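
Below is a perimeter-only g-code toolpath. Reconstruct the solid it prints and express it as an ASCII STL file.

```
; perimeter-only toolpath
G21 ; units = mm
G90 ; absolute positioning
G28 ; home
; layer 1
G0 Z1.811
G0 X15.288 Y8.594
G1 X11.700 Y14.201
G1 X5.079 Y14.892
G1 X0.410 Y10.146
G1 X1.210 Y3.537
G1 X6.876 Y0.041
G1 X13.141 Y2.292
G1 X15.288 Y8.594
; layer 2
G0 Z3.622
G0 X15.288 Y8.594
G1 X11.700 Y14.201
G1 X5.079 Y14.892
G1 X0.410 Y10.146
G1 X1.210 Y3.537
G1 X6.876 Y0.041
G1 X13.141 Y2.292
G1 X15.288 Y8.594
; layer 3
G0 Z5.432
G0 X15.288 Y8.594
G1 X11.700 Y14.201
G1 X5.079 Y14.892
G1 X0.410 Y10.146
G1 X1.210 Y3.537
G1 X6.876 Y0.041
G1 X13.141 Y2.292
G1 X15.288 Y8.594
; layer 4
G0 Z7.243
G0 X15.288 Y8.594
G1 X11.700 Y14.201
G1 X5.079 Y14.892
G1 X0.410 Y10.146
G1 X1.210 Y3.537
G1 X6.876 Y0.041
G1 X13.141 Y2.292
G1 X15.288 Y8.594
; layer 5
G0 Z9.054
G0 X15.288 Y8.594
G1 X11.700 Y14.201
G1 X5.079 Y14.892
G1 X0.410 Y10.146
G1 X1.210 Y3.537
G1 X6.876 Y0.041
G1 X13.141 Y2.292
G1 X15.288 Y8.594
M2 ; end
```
solid part
  facet normal 0.0000 0.0000 -1.0000
    outer loop
      vertex 5.079 14.892 0.000
      vertex 11.700 14.201 0.000
      vertex 15.288 8.594 0.000
    endloop
  endfacet
  facet normal 0.0000 0.0000 -1.0000
    outer loop
      vertex 0.410 10.146 0.000
      vertex 5.079 14.892 0.000
      vertex 15.288 8.594 0.000
    endloop
  endfacet
  facet normal 0.0000 0.0000 -1.0000
    outer loop
      vertex 1.210 3.537 0.000
      vertex 0.410 10.146 0.000
      vertex 15.288 8.594 0.000
    endloop
  endfacet
  facet normal 0.0000 0.0000 -1.0000
    outer loop
      vertex 6.876 0.041 0.000
      vertex 1.210 3.537 0.000
      vertex 15.288 8.594 0.000
    endloop
  endfacet
  facet normal 0.0000 0.0000 -1.0000
    outer loop
      vertex 13.141 2.292 0.000
      vertex 6.876 0.041 0.000
      vertex 15.288 8.594 0.000
    endloop
  endfacet
  facet normal 0.0000 0.0000 1.0000
    outer loop
      vertex 15.288 8.594 9.054
      vertex 11.700 14.201 9.054
      vertex 5.079 14.892 9.054
    endloop
  endfacet
  facet normal 0.0000 0.0000 1.0000
    outer loop
      vertex 15.288 8.594 9.054
      vertex 5.079 14.892 9.054
      vertex 0.410 10.146 9.054
    endloop
  endfacet
  facet normal 0.0000 0.0000 1.0000
    outer loop
      vertex 15.288 8.594 9.054
      vertex 0.410 10.146 9.054
      vertex 1.210 3.537 9.054
    endloop
  endfacet
  facet normal 0.0000 0.0000 1.0000
    outer loop
      vertex 15.288 8.594 9.054
      vertex 1.210 3.537 9.054
      vertex 6.876 0.041 9.054
    endloop
  endfacet
  facet normal 0.0000 0.0000 1.0000
    outer loop
      vertex 15.288 8.594 9.054
      vertex 6.876 0.041 9.054
      vertex 13.141 2.292 9.054
    endloop
  endfacet
  facet normal 0.8423 0.5390 0.0000
    outer loop
      vertex 15.288 8.594 0.000
      vertex 11.700 14.201 0.000
      vertex 11.700 14.201 9.054
    endloop
  endfacet
  facet normal 0.8423 0.5390 0.0000
    outer loop
      vertex 15.288 8.594 0.000
      vertex 11.700 14.201 9.054
      vertex 15.288 8.594 9.054
    endloop
  endfacet
  facet normal 0.1038 0.9946 0.0000
    outer loop
      vertex 11.700 14.201 0.000
      vertex 5.079 14.892 0.000
      vertex 5.079 14.892 9.054
    endloop
  endfacet
  facet normal 0.1038 0.9946 0.0000
    outer loop
      vertex 11.700 14.201 0.000
      vertex 5.079 14.892 9.054
      vertex 11.700 14.201 9.054
    endloop
  endfacet
  facet normal -0.7129 0.7013 0.0000
    outer loop
      vertex 5.079 14.892 0.000
      vertex 0.410 10.146 0.000
      vertex 0.410 10.146 9.054
    endloop
  endfacet
  facet normal -0.7129 0.7013 0.0000
    outer loop
      vertex 5.079 14.892 0.000
      vertex 0.410 10.146 9.054
      vertex 5.079 14.892 9.054
    endloop
  endfacet
  facet normal -0.9928 -0.1202 0.0000
    outer loop
      vertex 0.410 10.146 0.000
      vertex 1.210 3.537 0.000
      vertex 1.210 3.537 9.054
    endloop
  endfacet
  facet normal -0.9928 -0.1202 0.0000
    outer loop
      vertex 0.410 10.146 0.000
      vertex 1.210 3.537 9.054
      vertex 0.410 10.146 9.054
    endloop
  endfacet
  facet normal -0.5251 -0.8510 0.0000
    outer loop
      vertex 1.210 3.537 0.000
      vertex 6.876 0.041 0.000
      vertex 6.876 0.041 9.054
    endloop
  endfacet
  facet normal -0.5251 -0.8510 0.0000
    outer loop
      vertex 1.210 3.537 0.000
      vertex 6.876 0.041 9.054
      vertex 1.210 3.537 9.054
    endloop
  endfacet
  facet normal 0.3381 -0.9411 0.0000
    outer loop
      vertex 6.876 0.041 0.000
      vertex 13.141 2.292 0.000
      vertex 13.141 2.292 9.054
    endloop
  endfacet
  facet normal 0.3381 -0.9411 0.0000
    outer loop
      vertex 6.876 0.041 0.000
      vertex 13.141 2.292 9.054
      vertex 6.876 0.041 9.054
    endloop
  endfacet
  facet normal 0.9466 -0.3225 0.0000
    outer loop
      vertex 13.141 2.292 0.000
      vertex 15.288 8.594 0.000
      vertex 15.288 8.594 9.054
    endloop
  endfacet
  facet normal 0.9466 -0.3225 0.0000
    outer loop
      vertex 13.141 2.292 0.000
      vertex 15.288 8.594 9.054
      vertex 13.141 2.292 9.054
    endloop
  endfacet
endsolid part

The G0 Z moves step by Δz≈1.811 mm. Every layer's G1 loop is the same polygon, so the solid is a straight extrusion of it from z=0 to z≈9.05. Closing with flat bottom and top caps and triangulating gives 24 facets — a regular 7-sided prism (a cylinder approximated with 7 flat sides), circumscribed radius ≈ 7.67 mm, height ≈ 9.05 mm.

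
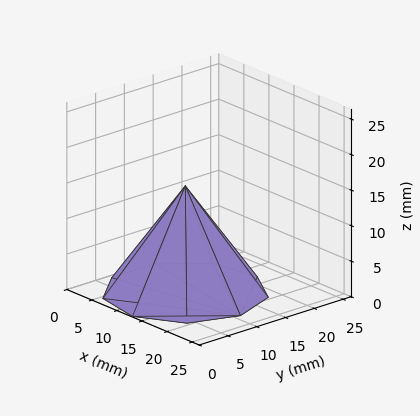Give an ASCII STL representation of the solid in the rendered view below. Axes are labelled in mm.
Reading the render: the shape is a regular 9-sided pyramid, base circumscribed radius ≈ 11 mm, apex at z ≈ 15 mm (dimensions read to the nearest mm from the axis ticks). For the STL, each face is triangulated and given an outward normal.

solid part
  facet normal 0.0000 0.0000 -1.0000
    outer loop
      vertex 12.910 21.833 0.000
      vertex 19.426 18.071 0.000
      vertex 22.000 11.000 0.000
    endloop
  endfacet
  facet normal 0.0000 0.0000 -1.0000
    outer loop
      vertex 5.500 20.526 0.000
      vertex 12.910 21.833 0.000
      vertex 22.000 11.000 0.000
    endloop
  endfacet
  facet normal 0.0000 0.0000 -1.0000
    outer loop
      vertex 0.663 14.762 0.000
      vertex 5.500 20.526 0.000
      vertex 22.000 11.000 0.000
    endloop
  endfacet
  facet normal 0.0000 0.0000 -1.0000
    outer loop
      vertex 0.663 7.238 0.000
      vertex 0.663 14.762 0.000
      vertex 22.000 11.000 0.000
    endloop
  endfacet
  facet normal 0.0000 0.0000 -1.0000
    outer loop
      vertex 5.500 1.474 0.000
      vertex 0.663 7.238 0.000
      vertex 22.000 11.000 0.000
    endloop
  endfacet
  facet normal 0.0000 0.0000 -1.0000
    outer loop
      vertex 12.910 0.167 0.000
      vertex 5.500 1.474 0.000
      vertex 22.000 11.000 0.000
    endloop
  endfacet
  facet normal 0.0000 0.0000 -1.0000
    outer loop
      vertex 19.426 3.929 0.000
      vertex 12.910 0.167 0.000
      vertex 22.000 11.000 0.000
    endloop
  endfacet
  facet normal 0.7738 0.2817 0.5674
    outer loop
      vertex 22.000 11.000 0.000
      vertex 19.426 18.071 0.000
      vertex 11.000 11.000 15.000
    endloop
  endfacet
  facet normal 0.4117 0.7131 0.5674
    outer loop
      vertex 19.426 18.071 0.000
      vertex 12.910 21.833 0.000
      vertex 11.000 11.000 15.000
    endloop
  endfacet
  facet normal -0.1430 0.8109 0.5674
    outer loop
      vertex 12.910 21.833 0.000
      vertex 5.500 20.526 0.000
      vertex 11.000 11.000 15.000
    endloop
  endfacet
  facet normal -0.6308 0.5293 0.5674
    outer loop
      vertex 5.500 20.526 0.000
      vertex 0.663 14.762 0.000
      vertex 11.000 11.000 15.000
    endloop
  endfacet
  facet normal -0.8234 0.0000 0.5674
    outer loop
      vertex 0.663 14.762 0.000
      vertex 0.663 7.238 0.000
      vertex 11.000 11.000 15.000
    endloop
  endfacet
  facet normal -0.6308 -0.5293 0.5674
    outer loop
      vertex 0.663 7.238 0.000
      vertex 5.500 1.474 0.000
      vertex 11.000 11.000 15.000
    endloop
  endfacet
  facet normal -0.1430 -0.8109 0.5674
    outer loop
      vertex 5.500 1.474 0.000
      vertex 12.910 0.167 0.000
      vertex 11.000 11.000 15.000
    endloop
  endfacet
  facet normal 0.4117 -0.7131 0.5674
    outer loop
      vertex 12.910 0.167 0.000
      vertex 19.426 3.929 0.000
      vertex 11.000 11.000 15.000
    endloop
  endfacet
  facet normal 0.7738 -0.2817 0.5674
    outer loop
      vertex 19.426 3.929 0.000
      vertex 22.000 11.000 0.000
      vertex 11.000 11.000 15.000
    endloop
  endfacet
endsolid part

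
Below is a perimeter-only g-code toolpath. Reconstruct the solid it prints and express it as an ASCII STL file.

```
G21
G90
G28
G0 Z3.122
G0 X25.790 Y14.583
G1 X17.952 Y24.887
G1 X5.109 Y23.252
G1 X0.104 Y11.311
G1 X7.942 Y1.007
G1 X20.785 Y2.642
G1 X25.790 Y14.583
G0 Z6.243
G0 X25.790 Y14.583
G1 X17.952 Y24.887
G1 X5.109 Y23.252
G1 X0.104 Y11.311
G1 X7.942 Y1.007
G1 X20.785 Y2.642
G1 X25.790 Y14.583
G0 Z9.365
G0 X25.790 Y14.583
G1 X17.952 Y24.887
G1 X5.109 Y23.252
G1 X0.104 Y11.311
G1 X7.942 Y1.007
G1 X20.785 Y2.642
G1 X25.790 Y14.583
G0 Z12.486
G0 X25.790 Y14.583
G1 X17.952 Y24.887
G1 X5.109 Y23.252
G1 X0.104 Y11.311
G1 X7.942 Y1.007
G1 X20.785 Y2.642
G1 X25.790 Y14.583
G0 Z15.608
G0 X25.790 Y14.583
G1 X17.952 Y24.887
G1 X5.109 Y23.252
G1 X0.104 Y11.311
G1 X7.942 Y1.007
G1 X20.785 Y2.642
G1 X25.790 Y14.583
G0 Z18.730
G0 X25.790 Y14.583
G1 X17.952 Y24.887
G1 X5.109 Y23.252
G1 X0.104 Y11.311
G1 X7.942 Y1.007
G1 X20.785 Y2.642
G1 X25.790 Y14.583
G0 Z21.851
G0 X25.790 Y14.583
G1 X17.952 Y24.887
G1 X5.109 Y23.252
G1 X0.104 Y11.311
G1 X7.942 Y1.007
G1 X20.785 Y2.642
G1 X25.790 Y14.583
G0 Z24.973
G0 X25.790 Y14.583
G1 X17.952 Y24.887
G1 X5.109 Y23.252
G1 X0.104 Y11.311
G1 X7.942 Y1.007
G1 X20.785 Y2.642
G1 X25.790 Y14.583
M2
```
solid part
  facet normal 0.0000 0.0000 -1.0000
    outer loop
      vertex 5.109 23.252 0.000
      vertex 17.952 24.887 0.000
      vertex 25.790 14.583 0.000
    endloop
  endfacet
  facet normal 0.0000 0.0000 -1.0000
    outer loop
      vertex 0.104 11.311 0.000
      vertex 5.109 23.252 0.000
      vertex 25.790 14.583 0.000
    endloop
  endfacet
  facet normal 0.0000 0.0000 -1.0000
    outer loop
      vertex 7.942 1.007 0.000
      vertex 0.104 11.311 0.000
      vertex 25.790 14.583 0.000
    endloop
  endfacet
  facet normal 0.0000 0.0000 -1.0000
    outer loop
      vertex 20.785 2.642 0.000
      vertex 7.942 1.007 0.000
      vertex 25.790 14.583 0.000
    endloop
  endfacet
  facet normal 0.0000 0.0000 1.0000
    outer loop
      vertex 25.790 14.583 24.973
      vertex 17.952 24.887 24.973
      vertex 5.109 23.252 24.973
    endloop
  endfacet
  facet normal 0.0000 0.0000 1.0000
    outer loop
      vertex 25.790 14.583 24.973
      vertex 5.109 23.252 24.973
      vertex 0.104 11.311 24.973
    endloop
  endfacet
  facet normal 0.0000 0.0000 1.0000
    outer loop
      vertex 25.790 14.583 24.973
      vertex 0.104 11.311 24.973
      vertex 7.942 1.007 24.973
    endloop
  endfacet
  facet normal 0.0000 0.0000 1.0000
    outer loop
      vertex 25.790 14.583 24.973
      vertex 7.942 1.007 24.973
      vertex 20.785 2.642 24.973
    endloop
  endfacet
  facet normal 0.7959 0.6054 0.0000
    outer loop
      vertex 25.790 14.583 0.000
      vertex 17.952 24.887 0.000
      vertex 17.952 24.887 24.973
    endloop
  endfacet
  facet normal 0.7959 0.6054 0.0000
    outer loop
      vertex 25.790 14.583 0.000
      vertex 17.952 24.887 24.973
      vertex 25.790 14.583 24.973
    endloop
  endfacet
  facet normal -0.1263 0.9920 0.0000
    outer loop
      vertex 17.952 24.887 0.000
      vertex 5.109 23.252 0.000
      vertex 5.109 23.252 24.973
    endloop
  endfacet
  facet normal -0.1263 0.9920 0.0000
    outer loop
      vertex 17.952 24.887 0.000
      vertex 5.109 23.252 24.973
      vertex 17.952 24.887 24.973
    endloop
  endfacet
  facet normal -0.9223 0.3866 0.0000
    outer loop
      vertex 5.109 23.252 0.000
      vertex 0.104 11.311 0.000
      vertex 0.104 11.311 24.973
    endloop
  endfacet
  facet normal -0.9223 0.3866 0.0000
    outer loop
      vertex 5.109 23.252 0.000
      vertex 0.104 11.311 24.973
      vertex 5.109 23.252 24.973
    endloop
  endfacet
  facet normal -0.7959 -0.6054 0.0000
    outer loop
      vertex 0.104 11.311 0.000
      vertex 7.942 1.007 0.000
      vertex 7.942 1.007 24.973
    endloop
  endfacet
  facet normal -0.7959 -0.6054 0.0000
    outer loop
      vertex 0.104 11.311 0.000
      vertex 7.942 1.007 24.973
      vertex 0.104 11.311 24.973
    endloop
  endfacet
  facet normal 0.1263 -0.9920 0.0000
    outer loop
      vertex 7.942 1.007 0.000
      vertex 20.785 2.642 0.000
      vertex 20.785 2.642 24.973
    endloop
  endfacet
  facet normal 0.1263 -0.9920 0.0000
    outer loop
      vertex 7.942 1.007 0.000
      vertex 20.785 2.642 24.973
      vertex 7.942 1.007 24.973
    endloop
  endfacet
  facet normal 0.9223 -0.3866 0.0000
    outer loop
      vertex 20.785 2.642 0.000
      vertex 25.790 14.583 0.000
      vertex 25.790 14.583 24.973
    endloop
  endfacet
  facet normal 0.9223 -0.3866 0.0000
    outer loop
      vertex 20.785 2.642 0.000
      vertex 25.790 14.583 24.973
      vertex 20.785 2.642 24.973
    endloop
  endfacet
endsolid part

The G0 Z moves step by Δz≈3.122 mm. Every layer's G1 loop is the same polygon, so the solid is a straight extrusion of it from z=0 to z≈25. Closing with flat bottom and top caps and triangulating gives 20 facets — a regular 6-sided prism (a cylinder approximated with 6 flat sides), circumscribed radius ≈ 12.9 mm, height ≈ 25 mm.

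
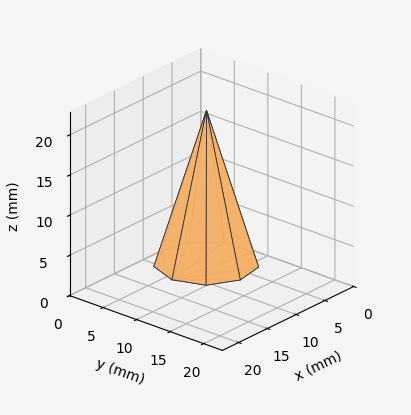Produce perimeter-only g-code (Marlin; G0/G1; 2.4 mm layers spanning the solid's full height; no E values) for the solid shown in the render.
Reading the render: the shape is a regular 9-sided pyramid, base circumscribed radius ≈ 6 mm, apex at z ≈ 19 mm (dimensions read to the nearest mm from the axis ticks). For the g-code, the solid's height is divided into equal slices at the stated Δz and each level perimeter traced with G1 moves after a G0 lift.

; perimeter-only toolpath
G21 ; units = mm
G90 ; absolute positioning
G28 ; home
; layer 1
G0 Z2.4
G0 X11.2 Y6.0
G1 X10.0 Y9.4
G1 X6.9 Y11.2
G1 X3.4 Y10.5
G1 X1.1 Y7.8
G1 X1.1 Y4.2
G1 X3.4 Y1.5
G1 X6.9 Y0.8
G1 X10.0 Y2.6
G1 X11.2 Y6.0
; layer 2
G0 Z4.8
G0 X10.5 Y6.0
G1 X9.4 Y8.9
G1 X6.8 Y10.4
G1 X3.8 Y9.9
G1 X1.8 Y7.6
G1 X1.8 Y4.4
G1 X3.8 Y2.1
G1 X6.8 Y1.6
G1 X9.4 Y3.1
G1 X10.5 Y6.0
; layer 3
G0 Z7.1
G0 X9.8 Y6.0
G1 X8.9 Y8.4
G1 X6.6 Y9.7
G1 X4.1 Y9.2
G1 X2.5 Y7.3
G1 X2.5 Y4.7
G1 X4.1 Y2.8
G1 X6.6 Y2.3
G1 X8.9 Y3.6
G1 X9.8 Y6.0
; layer 4
G0 Z9.5
G0 X9.0 Y6.0
G1 X8.3 Y8.0
G1 X6.5 Y8.9
G1 X4.5 Y8.6
G1 X3.2 Y7.0
G1 X3.2 Y5.0
G1 X4.5 Y3.4
G1 X6.5 Y3.0
G1 X8.3 Y4.0
G1 X9.0 Y6.0
; layer 5
G0 Z11.9
G0 X8.2 Y6.0
G1 X7.7 Y7.5
G1 X6.4 Y8.2
G1 X4.9 Y7.9
G1 X3.9 Y6.8
G1 X3.9 Y5.2
G1 X4.9 Y4.0
G1 X6.4 Y3.8
G1 X7.7 Y4.5
G1 X8.2 Y6.0
; layer 6
G0 Z14.2
G0 X7.5 Y6.0
G1 X7.2 Y7.0
G1 X6.2 Y7.5
G1 X5.2 Y7.3
G1 X4.6 Y6.5
G1 X4.6 Y5.5
G1 X5.2 Y4.7
G1 X6.2 Y4.5
G1 X7.2 Y5.0
G1 X7.5 Y6.0
; layer 7
G0 Z16.6
G0 X6.8 Y6.0
G1 X6.6 Y6.5
G1 X6.1 Y6.7
G1 X5.6 Y6.7
G1 X5.3 Y6.3
G1 X5.3 Y5.7
G1 X5.6 Y5.3
G1 X6.1 Y5.3
G1 X6.6 Y5.5
G1 X6.8 Y6.0
M2 ; end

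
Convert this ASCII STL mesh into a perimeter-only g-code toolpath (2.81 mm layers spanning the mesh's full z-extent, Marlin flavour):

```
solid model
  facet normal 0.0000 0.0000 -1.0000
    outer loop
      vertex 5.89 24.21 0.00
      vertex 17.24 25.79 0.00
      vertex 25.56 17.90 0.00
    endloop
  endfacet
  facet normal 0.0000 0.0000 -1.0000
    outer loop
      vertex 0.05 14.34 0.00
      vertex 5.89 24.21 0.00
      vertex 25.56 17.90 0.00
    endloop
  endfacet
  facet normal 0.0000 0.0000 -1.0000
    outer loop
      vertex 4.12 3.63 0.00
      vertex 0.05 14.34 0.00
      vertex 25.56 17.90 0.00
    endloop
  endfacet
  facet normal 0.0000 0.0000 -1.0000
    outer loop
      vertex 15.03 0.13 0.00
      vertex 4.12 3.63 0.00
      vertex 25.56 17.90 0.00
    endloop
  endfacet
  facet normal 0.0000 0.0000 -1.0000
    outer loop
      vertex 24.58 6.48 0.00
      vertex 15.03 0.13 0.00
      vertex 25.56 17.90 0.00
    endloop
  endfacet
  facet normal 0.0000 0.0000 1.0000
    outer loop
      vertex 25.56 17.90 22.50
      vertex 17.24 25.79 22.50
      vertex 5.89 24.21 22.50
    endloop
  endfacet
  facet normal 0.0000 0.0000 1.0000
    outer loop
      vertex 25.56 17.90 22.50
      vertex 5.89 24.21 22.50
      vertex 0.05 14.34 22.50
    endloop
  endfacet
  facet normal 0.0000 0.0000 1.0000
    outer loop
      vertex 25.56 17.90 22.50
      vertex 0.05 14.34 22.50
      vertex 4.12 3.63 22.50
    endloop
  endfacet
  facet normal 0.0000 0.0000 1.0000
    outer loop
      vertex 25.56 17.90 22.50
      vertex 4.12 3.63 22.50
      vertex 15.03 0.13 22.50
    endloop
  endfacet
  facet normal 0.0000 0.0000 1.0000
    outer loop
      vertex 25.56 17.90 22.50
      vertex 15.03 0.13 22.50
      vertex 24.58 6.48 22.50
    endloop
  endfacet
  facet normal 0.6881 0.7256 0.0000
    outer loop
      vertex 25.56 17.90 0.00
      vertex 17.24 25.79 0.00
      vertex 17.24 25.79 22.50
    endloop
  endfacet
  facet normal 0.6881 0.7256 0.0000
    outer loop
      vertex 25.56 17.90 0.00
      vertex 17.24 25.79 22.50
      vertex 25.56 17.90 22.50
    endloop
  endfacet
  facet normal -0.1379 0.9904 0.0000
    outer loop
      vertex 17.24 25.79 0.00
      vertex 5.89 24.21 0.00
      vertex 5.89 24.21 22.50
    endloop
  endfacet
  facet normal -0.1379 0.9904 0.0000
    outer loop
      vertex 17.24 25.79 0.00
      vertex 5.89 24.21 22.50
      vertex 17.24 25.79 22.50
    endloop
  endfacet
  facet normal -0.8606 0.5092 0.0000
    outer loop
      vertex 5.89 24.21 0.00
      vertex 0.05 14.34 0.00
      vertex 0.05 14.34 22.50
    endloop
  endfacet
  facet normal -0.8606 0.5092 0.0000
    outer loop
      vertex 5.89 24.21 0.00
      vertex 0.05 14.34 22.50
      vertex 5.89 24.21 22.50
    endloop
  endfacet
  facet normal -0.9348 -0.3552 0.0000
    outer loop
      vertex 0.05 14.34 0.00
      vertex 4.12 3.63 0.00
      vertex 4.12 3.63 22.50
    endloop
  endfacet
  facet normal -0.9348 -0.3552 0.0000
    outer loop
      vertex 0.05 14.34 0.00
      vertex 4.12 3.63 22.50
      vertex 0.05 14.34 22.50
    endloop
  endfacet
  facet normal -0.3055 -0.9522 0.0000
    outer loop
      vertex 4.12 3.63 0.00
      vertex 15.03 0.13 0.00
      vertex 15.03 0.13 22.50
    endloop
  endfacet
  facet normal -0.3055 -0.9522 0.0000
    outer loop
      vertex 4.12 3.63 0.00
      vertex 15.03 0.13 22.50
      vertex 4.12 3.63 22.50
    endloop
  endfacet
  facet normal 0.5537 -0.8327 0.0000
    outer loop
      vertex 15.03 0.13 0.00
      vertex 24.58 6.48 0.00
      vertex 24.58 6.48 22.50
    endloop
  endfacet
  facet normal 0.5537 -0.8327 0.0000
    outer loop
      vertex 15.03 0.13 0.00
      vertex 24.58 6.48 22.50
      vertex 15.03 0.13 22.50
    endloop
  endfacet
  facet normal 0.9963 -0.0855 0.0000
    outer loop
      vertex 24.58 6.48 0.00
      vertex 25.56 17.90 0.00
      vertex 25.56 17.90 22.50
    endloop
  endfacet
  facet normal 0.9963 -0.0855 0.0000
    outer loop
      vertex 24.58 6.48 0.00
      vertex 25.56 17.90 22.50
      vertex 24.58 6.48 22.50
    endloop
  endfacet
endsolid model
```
; perimeter-only toolpath
G21 ; units = mm
G90 ; absolute positioning
G28 ; home
; layer 1
G0 Z2.81
G0 X25.56 Y17.90
G1 X17.24 Y25.79
G1 X5.89 Y24.21
G1 X0.05 Y14.34
G1 X4.12 Y3.63
G1 X15.03 Y0.13
G1 X24.58 Y6.48
G1 X25.56 Y17.90
; layer 2
G0 Z5.62
G0 X25.56 Y17.90
G1 X17.24 Y25.79
G1 X5.89 Y24.21
G1 X0.05 Y14.34
G1 X4.12 Y3.63
G1 X15.03 Y0.13
G1 X24.58 Y6.48
G1 X25.56 Y17.90
; layer 3
G0 Z8.44
G0 X25.56 Y17.90
G1 X17.24 Y25.79
G1 X5.89 Y24.21
G1 X0.05 Y14.34
G1 X4.12 Y3.63
G1 X15.03 Y0.13
G1 X24.58 Y6.48
G1 X25.56 Y17.90
; layer 4
G0 Z11.25
G0 X25.56 Y17.90
G1 X17.24 Y25.79
G1 X5.89 Y24.21
G1 X0.05 Y14.34
G1 X4.12 Y3.63
G1 X15.03 Y0.13
G1 X24.58 Y6.48
G1 X25.56 Y17.90
; layer 5
G0 Z14.06
G0 X25.56 Y17.90
G1 X17.24 Y25.79
G1 X5.89 Y24.21
G1 X0.05 Y14.34
G1 X4.12 Y3.63
G1 X15.03 Y0.13
G1 X24.58 Y6.48
G1 X25.56 Y17.90
; layer 6
G0 Z16.88
G0 X25.56 Y17.90
G1 X17.24 Y25.79
G1 X5.89 Y24.21
G1 X0.05 Y14.34
G1 X4.12 Y3.63
G1 X15.03 Y0.13
G1 X24.58 Y6.48
G1 X25.56 Y17.90
; layer 7
G0 Z19.69
G0 X25.56 Y17.90
G1 X17.24 Y25.79
G1 X5.89 Y24.21
G1 X0.05 Y14.34
G1 X4.12 Y3.63
G1 X15.03 Y0.13
G1 X24.58 Y6.48
G1 X25.56 Y17.90
; layer 8
G0 Z22.50
G0 X25.56 Y17.90
G1 X17.24 Y25.79
G1 X5.89 Y24.21
G1 X0.05 Y14.34
G1 X4.12 Y3.63
G1 X15.03 Y0.13
G1 X24.58 Y6.48
G1 X25.56 Y17.90
M2 ; end

The solid is a regular 7-sided prism (a cylinder approximated with 7 flat sides), circumscribed radius ≈ 13.2 mm, height ≈ 22.5 mm. Slicing at Δz = 2.81 mm — 8 equal slices spanning the solid's height, so layer i sits at z = i·h/8 — gives 8 non-empty perimeters. Each is a 7-segment closed polygon; G0 lifts to the layer z and rapids to the start vertex, then G1 traces the edges.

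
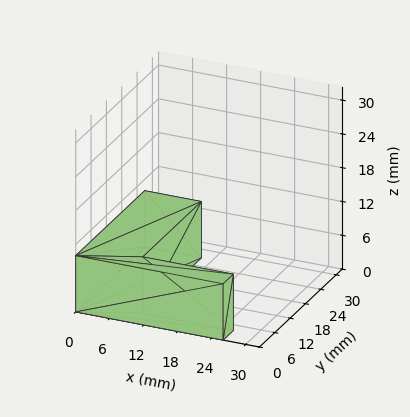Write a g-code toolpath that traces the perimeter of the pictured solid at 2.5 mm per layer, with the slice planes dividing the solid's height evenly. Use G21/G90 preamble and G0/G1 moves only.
Reading the render: the shape is an L-shaped prism: outer 26 × 27 mm, arm thicknesses ≈ 4 mm (horizontal) and 10 mm (vertical), extruded 10 mm in z (dimensions read to the nearest mm from the axis ticks). For the g-code, the solid's height is divided into equal slices at the stated Δz and each level perimeter traced with G1 moves after a G0 lift.

; perimeter-only toolpath
G21 ; units = mm
G90 ; absolute positioning
G28 ; home
; layer 1
G0 Z2.5
G0 X0.0 Y0.0
G1 X26.0 Y0.0
G1 X26.0 Y4.0
G1 X10.0 Y4.0
G1 X10.0 Y27.0
G1 X0.0 Y27.0
G1 X0.0 Y0.0
; layer 2
G0 Z5.0
G0 X0.0 Y0.0
G1 X26.0 Y0.0
G1 X26.0 Y4.0
G1 X10.0 Y4.0
G1 X10.0 Y27.0
G1 X0.0 Y27.0
G1 X0.0 Y0.0
; layer 3
G0 Z7.5
G0 X0.0 Y0.0
G1 X26.0 Y0.0
G1 X26.0 Y4.0
G1 X10.0 Y4.0
G1 X10.0 Y27.0
G1 X0.0 Y27.0
G1 X0.0 Y0.0
; layer 4
G0 Z10.0
G0 X0.0 Y0.0
G1 X26.0 Y0.0
G1 X26.0 Y4.0
G1 X10.0 Y4.0
G1 X10.0 Y27.0
G1 X0.0 Y27.0
G1 X0.0 Y0.0
M2 ; end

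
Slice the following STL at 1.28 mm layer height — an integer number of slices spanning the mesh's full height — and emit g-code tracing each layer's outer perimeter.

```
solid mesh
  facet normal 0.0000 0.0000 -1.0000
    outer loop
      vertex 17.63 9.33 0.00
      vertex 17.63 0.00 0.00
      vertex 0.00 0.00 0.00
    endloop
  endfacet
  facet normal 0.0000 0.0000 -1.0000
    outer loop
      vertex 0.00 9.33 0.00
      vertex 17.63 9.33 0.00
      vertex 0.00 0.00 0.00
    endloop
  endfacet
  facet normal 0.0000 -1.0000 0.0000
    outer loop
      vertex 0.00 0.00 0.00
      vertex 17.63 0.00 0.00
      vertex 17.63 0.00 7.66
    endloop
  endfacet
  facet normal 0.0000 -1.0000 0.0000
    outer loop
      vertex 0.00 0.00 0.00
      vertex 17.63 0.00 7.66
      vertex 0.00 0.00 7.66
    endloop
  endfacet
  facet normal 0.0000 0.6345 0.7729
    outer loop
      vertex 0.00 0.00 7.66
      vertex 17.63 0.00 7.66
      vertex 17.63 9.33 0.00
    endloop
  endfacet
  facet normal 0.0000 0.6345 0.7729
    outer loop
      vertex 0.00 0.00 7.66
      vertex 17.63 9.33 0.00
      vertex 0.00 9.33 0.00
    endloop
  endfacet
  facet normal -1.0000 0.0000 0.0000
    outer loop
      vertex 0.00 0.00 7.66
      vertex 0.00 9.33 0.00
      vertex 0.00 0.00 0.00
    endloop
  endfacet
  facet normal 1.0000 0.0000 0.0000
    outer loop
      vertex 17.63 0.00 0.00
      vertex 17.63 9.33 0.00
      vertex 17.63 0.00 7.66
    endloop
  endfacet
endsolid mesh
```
; perimeter-only toolpath
G21 ; units = mm
G90 ; absolute positioning
G28 ; home
; layer 1
G0 Z1.28
G0 X0.00 Y0.00
G1 X17.63 Y0.00
G1 X17.63 Y7.78
G1 X0.00 Y7.78
G1 X0.00 Y0.00
; layer 2
G0 Z2.55
G0 X0.00 Y0.00
G1 X17.63 Y0.00
G1 X17.63 Y6.22
G1 X0.00 Y6.22
G1 X0.00 Y0.00
; layer 3
G0 Z3.83
G0 X0.00 Y0.00
G1 X17.63 Y0.00
G1 X17.63 Y4.67
G1 X0.00 Y4.67
G1 X0.00 Y0.00
; layer 4
G0 Z5.11
G0 X0.00 Y0.00
G1 X17.63 Y0.00
G1 X17.63 Y3.11
G1 X0.00 Y3.11
G1 X0.00 Y0.00
; layer 5
G0 Z6.38
G0 X0.00 Y0.00
G1 X17.63 Y0.00
G1 X17.63 Y1.56
G1 X0.00 Y1.56
G1 X0.00 Y0.00
M2 ; end

The solid is a wedge (ramp): 17.6 × 9.33 mm base, rising to 7.66 mm along the y=0 edge and sloping linearly to z=0 at y=9.33. Slicing at Δz = 1.28 mm — 6 equal slices spanning the solid's height, so layer i sits at z = i·h/6 — gives 5 non-empty perimeters. Each is a 4-segment closed polygon; G0 lifts to the layer z and rapids to the start vertex, then G1 traces the edges. The cross-section shrinks linearly with z (the slice at the apex is degenerate and omitted).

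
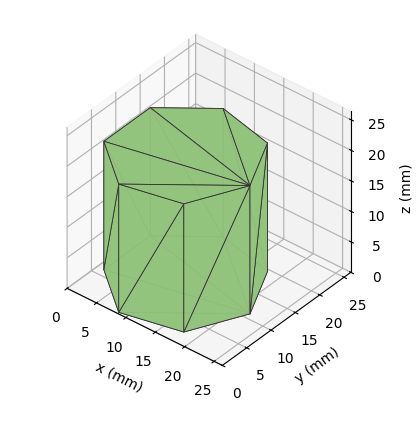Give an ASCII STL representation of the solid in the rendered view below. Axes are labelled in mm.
Reading the render: the shape is a regular 7-sided prism (a cylinder approximated with 7 flat sides), circumscribed radius ≈ 11 mm, height ≈ 21 mm (dimensions read to the nearest mm from the axis ticks). For the STL, each face is triangulated and given an outward normal.

solid part
  facet normal 0.0000 0.0000 -1.0000
    outer loop
      vertex 8.55 21.72 0.00
      vertex 17.86 19.60 0.00
      vertex 22.00 11.00 0.00
    endloop
  endfacet
  facet normal 0.0000 0.0000 -1.0000
    outer loop
      vertex 1.09 15.77 0.00
      vertex 8.55 21.72 0.00
      vertex 22.00 11.00 0.00
    endloop
  endfacet
  facet normal 0.0000 0.0000 -1.0000
    outer loop
      vertex 1.09 6.23 0.00
      vertex 1.09 15.77 0.00
      vertex 22.00 11.00 0.00
    endloop
  endfacet
  facet normal 0.0000 0.0000 -1.0000
    outer loop
      vertex 8.55 0.28 0.00
      vertex 1.09 6.23 0.00
      vertex 22.00 11.00 0.00
    endloop
  endfacet
  facet normal 0.0000 0.0000 -1.0000
    outer loop
      vertex 17.86 2.40 0.00
      vertex 8.55 0.28 0.00
      vertex 22.00 11.00 0.00
    endloop
  endfacet
  facet normal 0.0000 0.0000 1.0000
    outer loop
      vertex 22.00 11.00 21.00
      vertex 17.86 19.60 21.00
      vertex 8.55 21.72 21.00
    endloop
  endfacet
  facet normal 0.0000 0.0000 1.0000
    outer loop
      vertex 22.00 11.00 21.00
      vertex 8.55 21.72 21.00
      vertex 1.09 15.77 21.00
    endloop
  endfacet
  facet normal 0.0000 0.0000 1.0000
    outer loop
      vertex 22.00 11.00 21.00
      vertex 1.09 15.77 21.00
      vertex 1.09 6.23 21.00
    endloop
  endfacet
  facet normal 0.0000 0.0000 1.0000
    outer loop
      vertex 22.00 11.00 21.00
      vertex 1.09 6.23 21.00
      vertex 8.55 0.28 21.00
    endloop
  endfacet
  facet normal 0.0000 0.0000 1.0000
    outer loop
      vertex 22.00 11.00 21.00
      vertex 8.55 0.28 21.00
      vertex 17.86 2.40 21.00
    endloop
  endfacet
  facet normal 0.9010 0.4338 0.0000
    outer loop
      vertex 22.00 11.00 0.00
      vertex 17.86 19.60 0.00
      vertex 17.86 19.60 21.00
    endloop
  endfacet
  facet normal 0.9010 0.4338 0.0000
    outer loop
      vertex 22.00 11.00 0.00
      vertex 17.86 19.60 21.00
      vertex 22.00 11.00 21.00
    endloop
  endfacet
  facet normal 0.2220 0.9750 0.0000
    outer loop
      vertex 17.86 19.60 0.00
      vertex 8.55 21.72 0.00
      vertex 8.55 21.72 21.00
    endloop
  endfacet
  facet normal 0.2220 0.9750 0.0000
    outer loop
      vertex 17.86 19.60 0.00
      vertex 8.55 21.72 21.00
      vertex 17.86 19.60 21.00
    endloop
  endfacet
  facet normal -0.6235 0.7818 0.0000
    outer loop
      vertex 8.55 21.72 0.00
      vertex 1.09 15.77 0.00
      vertex 1.09 15.77 21.00
    endloop
  endfacet
  facet normal -0.6235 0.7818 0.0000
    outer loop
      vertex 8.55 21.72 0.00
      vertex 1.09 15.77 21.00
      vertex 8.55 21.72 21.00
    endloop
  endfacet
  facet normal -1.0000 0.0000 0.0000
    outer loop
      vertex 1.09 15.77 0.00
      vertex 1.09 6.23 0.00
      vertex 1.09 6.23 21.00
    endloop
  endfacet
  facet normal -1.0000 0.0000 0.0000
    outer loop
      vertex 1.09 15.77 0.00
      vertex 1.09 6.23 21.00
      vertex 1.09 15.77 21.00
    endloop
  endfacet
  facet normal -0.6235 -0.7818 0.0000
    outer loop
      vertex 1.09 6.23 0.00
      vertex 8.55 0.28 0.00
      vertex 8.55 0.28 21.00
    endloop
  endfacet
  facet normal -0.6235 -0.7818 0.0000
    outer loop
      vertex 1.09 6.23 0.00
      vertex 8.55 0.28 21.00
      vertex 1.09 6.23 21.00
    endloop
  endfacet
  facet normal 0.2220 -0.9750 0.0000
    outer loop
      vertex 8.55 0.28 0.00
      vertex 17.86 2.40 0.00
      vertex 17.86 2.40 21.00
    endloop
  endfacet
  facet normal 0.2220 -0.9750 0.0000
    outer loop
      vertex 8.55 0.28 0.00
      vertex 17.86 2.40 21.00
      vertex 8.55 0.28 21.00
    endloop
  endfacet
  facet normal 0.9010 -0.4338 0.0000
    outer loop
      vertex 17.86 2.40 0.00
      vertex 22.00 11.00 0.00
      vertex 22.00 11.00 21.00
    endloop
  endfacet
  facet normal 0.9010 -0.4338 0.0000
    outer loop
      vertex 17.86 2.40 0.00
      vertex 22.00 11.00 21.00
      vertex 17.86 2.40 21.00
    endloop
  endfacet
endsolid part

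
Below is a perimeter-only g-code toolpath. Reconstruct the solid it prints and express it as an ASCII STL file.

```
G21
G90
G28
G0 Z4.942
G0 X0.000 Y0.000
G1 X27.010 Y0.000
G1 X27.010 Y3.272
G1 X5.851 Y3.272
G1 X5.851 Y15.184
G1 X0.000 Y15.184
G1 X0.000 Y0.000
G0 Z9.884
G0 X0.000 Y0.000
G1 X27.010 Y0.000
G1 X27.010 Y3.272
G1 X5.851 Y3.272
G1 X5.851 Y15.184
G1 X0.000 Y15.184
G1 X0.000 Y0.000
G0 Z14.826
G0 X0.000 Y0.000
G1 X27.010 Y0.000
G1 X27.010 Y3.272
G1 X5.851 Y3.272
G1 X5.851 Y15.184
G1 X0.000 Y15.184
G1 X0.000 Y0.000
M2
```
solid part
  facet normal 0.0000 0.0000 -1.0000
    outer loop
      vertex 27.010 3.272 0.000
      vertex 27.010 0.000 0.000
      vertex 0.000 0.000 0.000
    endloop
  endfacet
  facet normal 0.0000 0.0000 -1.0000
    outer loop
      vertex 5.851 3.272 0.000
      vertex 27.010 3.272 0.000
      vertex 0.000 0.000 0.000
    endloop
  endfacet
  facet normal 0.0000 0.0000 -1.0000
    outer loop
      vertex 5.851 15.184 0.000
      vertex 5.851 3.272 0.000
      vertex 0.000 0.000 0.000
    endloop
  endfacet
  facet normal 0.0000 0.0000 -1.0000
    outer loop
      vertex 0.000 15.184 0.000
      vertex 5.851 15.184 0.000
      vertex 0.000 0.000 0.000
    endloop
  endfacet
  facet normal 0.0000 0.0000 1.0000
    outer loop
      vertex 0.000 0.000 14.826
      vertex 27.010 0.000 14.826
      vertex 27.010 3.272 14.826
    endloop
  endfacet
  facet normal 0.0000 0.0000 1.0000
    outer loop
      vertex 0.000 0.000 14.826
      vertex 27.010 3.272 14.826
      vertex 5.851 3.272 14.826
    endloop
  endfacet
  facet normal 0.0000 0.0000 1.0000
    outer loop
      vertex 0.000 0.000 14.826
      vertex 5.851 3.272 14.826
      vertex 5.851 15.184 14.826
    endloop
  endfacet
  facet normal 0.0000 0.0000 1.0000
    outer loop
      vertex 0.000 0.000 14.826
      vertex 5.851 15.184 14.826
      vertex 0.000 15.184 14.826
    endloop
  endfacet
  facet normal 0.0000 -1.0000 0.0000
    outer loop
      vertex 0.000 0.000 0.000
      vertex 27.010 0.000 0.000
      vertex 27.010 0.000 14.826
    endloop
  endfacet
  facet normal 0.0000 -1.0000 0.0000
    outer loop
      vertex 0.000 0.000 0.000
      vertex 27.010 0.000 14.826
      vertex 0.000 0.000 14.826
    endloop
  endfacet
  facet normal 1.0000 0.0000 0.0000
    outer loop
      vertex 27.010 0.000 0.000
      vertex 27.010 3.272 0.000
      vertex 27.010 3.272 14.826
    endloop
  endfacet
  facet normal 1.0000 0.0000 0.0000
    outer loop
      vertex 27.010 0.000 0.000
      vertex 27.010 3.272 14.826
      vertex 27.010 0.000 14.826
    endloop
  endfacet
  facet normal 0.0000 1.0000 0.0000
    outer loop
      vertex 27.010 3.272 0.000
      vertex 5.851 3.272 0.000
      vertex 5.851 3.272 14.826
    endloop
  endfacet
  facet normal 0.0000 1.0000 0.0000
    outer loop
      vertex 27.010 3.272 0.000
      vertex 5.851 3.272 14.826
      vertex 27.010 3.272 14.826
    endloop
  endfacet
  facet normal 1.0000 0.0000 0.0000
    outer loop
      vertex 5.851 3.272 0.000
      vertex 5.851 15.184 0.000
      vertex 5.851 15.184 14.826
    endloop
  endfacet
  facet normal 1.0000 0.0000 0.0000
    outer loop
      vertex 5.851 3.272 0.000
      vertex 5.851 15.184 14.826
      vertex 5.851 3.272 14.826
    endloop
  endfacet
  facet normal 0.0000 1.0000 0.0000
    outer loop
      vertex 5.851 15.184 0.000
      vertex 0.000 15.184 0.000
      vertex 0.000 15.184 14.826
    endloop
  endfacet
  facet normal 0.0000 1.0000 0.0000
    outer loop
      vertex 5.851 15.184 0.000
      vertex 0.000 15.184 14.826
      vertex 5.851 15.184 14.826
    endloop
  endfacet
  facet normal -1.0000 0.0000 0.0000
    outer loop
      vertex 0.000 15.184 0.000
      vertex 0.000 0.000 0.000
      vertex 0.000 0.000 14.826
    endloop
  endfacet
  facet normal -1.0000 0.0000 0.0000
    outer loop
      vertex 0.000 15.184 0.000
      vertex 0.000 0.000 14.826
      vertex 0.000 15.184 14.826
    endloop
  endfacet
endsolid part

The G0 Z moves step by Δz≈4.942 mm. Every layer's G1 loop is the same polygon, so the solid is a straight extrusion of it from z=0 to z≈14.8. Closing with flat bottom and top caps and triangulating gives 20 facets — an L-shaped prism: outer 27 × 15.2 mm, arm thicknesses ≈ 3.27 mm (horizontal) and 5.85 mm (vertical), extruded 14.8 mm in z.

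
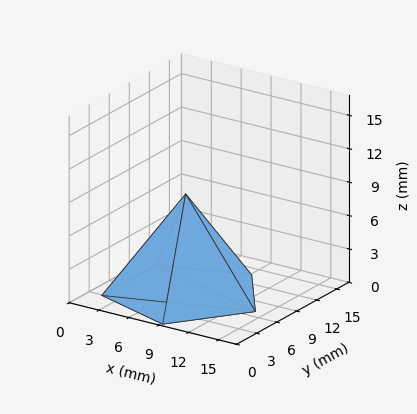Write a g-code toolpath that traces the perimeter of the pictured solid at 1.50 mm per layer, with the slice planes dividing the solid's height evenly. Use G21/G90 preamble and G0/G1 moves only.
Reading the render: the shape is a regular 5-sided pyramid, base circumscribed radius ≈ 7 mm, apex at z ≈ 9 mm (dimensions read to the nearest mm from the axis ticks). For the g-code, the solid's height is divided into equal slices at the stated Δz and each level perimeter traced with G1 moves after a G0 lift.

; perimeter-only toolpath
G21 ; units = mm
G90 ; absolute positioning
G28 ; home
; layer 1
G0 Z1.50
G0 X12.83 Y7.00
G1 X8.80 Y12.55
G1 X2.28 Y10.42
G1 X2.28 Y3.58
G1 X8.80 Y1.45
G1 X12.83 Y7.00
; layer 2
G0 Z3.00
G0 X11.67 Y7.00
G1 X8.44 Y11.44
G1 X3.23 Y9.74
G1 X3.23 Y4.26
G1 X8.44 Y2.56
G1 X11.67 Y7.00
; layer 3
G0 Z4.50
G0 X10.50 Y7.00
G1 X8.08 Y10.33
G1 X4.17 Y9.05
G1 X4.17 Y4.95
G1 X8.08 Y3.67
G1 X10.50 Y7.00
; layer 4
G0 Z6.00
G0 X9.33 Y7.00
G1 X7.72 Y9.22
G1 X5.11 Y8.37
G1 X5.11 Y5.63
G1 X7.72 Y4.78
G1 X9.33 Y7.00
; layer 5
G0 Z7.50
G0 X8.17 Y7.00
G1 X7.36 Y8.11
G1 X6.06 Y7.69
G1 X6.06 Y6.32
G1 X7.36 Y5.89
G1 X8.17 Y7.00
M2 ; end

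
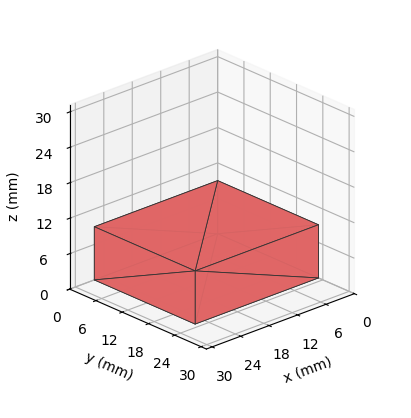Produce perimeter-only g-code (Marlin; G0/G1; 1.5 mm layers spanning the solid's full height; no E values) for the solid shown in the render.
Reading the render: the shape is a rectangular box, roughly 26 × 23 mm footprint and 9 mm tall (dimensions read to the nearest mm from the axis ticks). For the g-code, the solid's height is divided into equal slices at the stated Δz and each level perimeter traced with G1 moves after a G0 lift.

; perimeter-only toolpath
G21 ; units = mm
G90 ; absolute positioning
G28 ; home
; layer 1
G0 Z1.5
G0 X0.0 Y0.0
G1 X26.0 Y0.0
G1 X26.0 Y23.0
G1 X0.0 Y23.0
G1 X0.0 Y0.0
; layer 2
G0 Z3.0
G0 X0.0 Y0.0
G1 X26.0 Y0.0
G1 X26.0 Y23.0
G1 X0.0 Y23.0
G1 X0.0 Y0.0
; layer 3
G0 Z4.5
G0 X0.0 Y0.0
G1 X26.0 Y0.0
G1 X26.0 Y23.0
G1 X0.0 Y23.0
G1 X0.0 Y0.0
; layer 4
G0 Z6.0
G0 X0.0 Y0.0
G1 X26.0 Y0.0
G1 X26.0 Y23.0
G1 X0.0 Y23.0
G1 X0.0 Y0.0
; layer 5
G0 Z7.5
G0 X0.0 Y0.0
G1 X26.0 Y0.0
G1 X26.0 Y23.0
G1 X0.0 Y23.0
G1 X0.0 Y0.0
; layer 6
G0 Z9.0
G0 X0.0 Y0.0
G1 X26.0 Y0.0
G1 X26.0 Y23.0
G1 X0.0 Y23.0
G1 X0.0 Y0.0
M2 ; end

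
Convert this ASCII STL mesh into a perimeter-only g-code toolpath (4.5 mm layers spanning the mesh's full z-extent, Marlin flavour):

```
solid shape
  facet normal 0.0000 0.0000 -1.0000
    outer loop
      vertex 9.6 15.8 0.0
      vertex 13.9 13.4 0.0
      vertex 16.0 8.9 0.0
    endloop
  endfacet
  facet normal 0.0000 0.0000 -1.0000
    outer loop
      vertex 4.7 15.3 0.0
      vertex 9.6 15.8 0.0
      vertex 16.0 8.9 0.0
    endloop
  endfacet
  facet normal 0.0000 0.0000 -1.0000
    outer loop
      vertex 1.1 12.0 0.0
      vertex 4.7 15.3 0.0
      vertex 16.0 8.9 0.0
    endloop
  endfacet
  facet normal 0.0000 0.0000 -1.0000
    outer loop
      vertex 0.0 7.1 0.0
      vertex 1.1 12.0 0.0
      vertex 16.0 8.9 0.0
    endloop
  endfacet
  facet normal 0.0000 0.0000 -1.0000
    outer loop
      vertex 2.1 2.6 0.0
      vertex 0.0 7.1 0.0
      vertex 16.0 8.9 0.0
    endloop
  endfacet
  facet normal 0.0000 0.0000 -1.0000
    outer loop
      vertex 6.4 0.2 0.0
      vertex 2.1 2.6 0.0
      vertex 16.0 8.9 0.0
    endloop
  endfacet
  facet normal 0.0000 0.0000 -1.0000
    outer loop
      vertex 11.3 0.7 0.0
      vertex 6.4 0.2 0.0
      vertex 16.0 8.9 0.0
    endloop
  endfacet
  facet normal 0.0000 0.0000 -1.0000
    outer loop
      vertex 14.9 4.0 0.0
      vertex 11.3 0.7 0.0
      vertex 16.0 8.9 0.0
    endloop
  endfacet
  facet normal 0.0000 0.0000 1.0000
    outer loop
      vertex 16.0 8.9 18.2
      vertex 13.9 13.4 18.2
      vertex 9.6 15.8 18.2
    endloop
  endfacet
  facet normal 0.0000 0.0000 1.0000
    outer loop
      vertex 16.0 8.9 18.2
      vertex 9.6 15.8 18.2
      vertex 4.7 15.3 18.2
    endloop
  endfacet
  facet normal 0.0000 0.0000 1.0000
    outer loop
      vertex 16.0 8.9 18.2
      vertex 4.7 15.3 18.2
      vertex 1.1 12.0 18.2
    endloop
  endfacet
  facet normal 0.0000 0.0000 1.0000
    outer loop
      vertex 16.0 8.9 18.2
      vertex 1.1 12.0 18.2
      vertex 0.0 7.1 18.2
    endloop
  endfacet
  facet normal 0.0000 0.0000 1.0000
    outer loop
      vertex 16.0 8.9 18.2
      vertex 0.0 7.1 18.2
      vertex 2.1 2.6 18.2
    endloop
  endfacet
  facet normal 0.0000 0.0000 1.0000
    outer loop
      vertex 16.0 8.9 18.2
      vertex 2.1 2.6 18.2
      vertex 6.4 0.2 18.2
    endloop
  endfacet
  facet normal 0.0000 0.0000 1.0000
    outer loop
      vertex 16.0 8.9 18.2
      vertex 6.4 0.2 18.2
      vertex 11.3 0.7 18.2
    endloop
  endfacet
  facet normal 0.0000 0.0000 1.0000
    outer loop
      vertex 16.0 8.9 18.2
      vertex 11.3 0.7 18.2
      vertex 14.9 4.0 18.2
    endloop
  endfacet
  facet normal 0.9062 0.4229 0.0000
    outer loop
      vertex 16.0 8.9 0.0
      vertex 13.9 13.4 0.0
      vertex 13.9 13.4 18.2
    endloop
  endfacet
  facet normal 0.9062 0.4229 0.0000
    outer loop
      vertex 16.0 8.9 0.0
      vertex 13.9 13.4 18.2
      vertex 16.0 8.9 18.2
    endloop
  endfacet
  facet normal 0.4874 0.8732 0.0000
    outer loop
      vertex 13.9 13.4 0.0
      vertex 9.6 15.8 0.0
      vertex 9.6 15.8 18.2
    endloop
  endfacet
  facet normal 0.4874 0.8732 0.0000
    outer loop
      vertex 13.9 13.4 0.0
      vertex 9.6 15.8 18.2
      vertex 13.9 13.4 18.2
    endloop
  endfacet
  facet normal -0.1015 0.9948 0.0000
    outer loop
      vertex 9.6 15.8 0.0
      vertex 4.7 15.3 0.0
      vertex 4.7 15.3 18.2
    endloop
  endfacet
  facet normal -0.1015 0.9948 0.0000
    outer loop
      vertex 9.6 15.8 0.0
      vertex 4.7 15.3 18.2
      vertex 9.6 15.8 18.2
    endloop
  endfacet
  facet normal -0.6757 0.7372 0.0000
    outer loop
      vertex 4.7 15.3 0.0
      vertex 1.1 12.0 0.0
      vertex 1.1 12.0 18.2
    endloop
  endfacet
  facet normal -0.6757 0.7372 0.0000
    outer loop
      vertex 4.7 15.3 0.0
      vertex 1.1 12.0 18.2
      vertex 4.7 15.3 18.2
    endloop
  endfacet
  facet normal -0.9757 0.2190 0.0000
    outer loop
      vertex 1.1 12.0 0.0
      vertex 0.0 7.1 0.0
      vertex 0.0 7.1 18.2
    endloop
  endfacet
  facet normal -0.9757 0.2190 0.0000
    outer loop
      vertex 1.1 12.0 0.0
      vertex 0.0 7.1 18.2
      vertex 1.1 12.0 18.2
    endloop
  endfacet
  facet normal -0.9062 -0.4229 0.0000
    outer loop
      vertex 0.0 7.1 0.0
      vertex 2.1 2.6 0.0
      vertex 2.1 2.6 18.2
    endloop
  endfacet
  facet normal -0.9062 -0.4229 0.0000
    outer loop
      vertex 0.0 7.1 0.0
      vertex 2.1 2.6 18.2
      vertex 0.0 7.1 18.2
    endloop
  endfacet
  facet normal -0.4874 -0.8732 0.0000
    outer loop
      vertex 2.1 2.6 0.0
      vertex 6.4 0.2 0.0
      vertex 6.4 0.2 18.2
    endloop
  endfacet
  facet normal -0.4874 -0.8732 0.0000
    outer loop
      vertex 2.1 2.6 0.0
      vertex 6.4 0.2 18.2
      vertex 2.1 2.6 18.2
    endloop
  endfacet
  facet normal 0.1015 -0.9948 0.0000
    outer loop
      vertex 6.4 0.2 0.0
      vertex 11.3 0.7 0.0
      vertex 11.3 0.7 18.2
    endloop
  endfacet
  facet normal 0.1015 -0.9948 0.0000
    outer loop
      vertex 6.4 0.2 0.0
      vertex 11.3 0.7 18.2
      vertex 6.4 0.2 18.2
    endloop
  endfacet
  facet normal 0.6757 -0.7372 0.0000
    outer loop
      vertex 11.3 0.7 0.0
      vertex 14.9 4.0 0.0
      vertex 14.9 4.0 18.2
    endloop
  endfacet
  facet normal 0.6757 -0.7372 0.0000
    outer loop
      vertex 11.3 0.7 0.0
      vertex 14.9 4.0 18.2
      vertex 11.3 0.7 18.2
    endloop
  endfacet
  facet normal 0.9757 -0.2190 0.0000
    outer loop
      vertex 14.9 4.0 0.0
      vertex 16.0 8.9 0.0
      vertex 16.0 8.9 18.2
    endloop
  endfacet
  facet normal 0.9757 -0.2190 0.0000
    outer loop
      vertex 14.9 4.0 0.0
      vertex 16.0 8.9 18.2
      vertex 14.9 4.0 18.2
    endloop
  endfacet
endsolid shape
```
; perimeter-only toolpath
G21 ; units = mm
G90 ; absolute positioning
G28 ; home
; layer 1
G0 Z4.5
G0 X16.0 Y8.9
G1 X13.9 Y13.4
G1 X9.6 Y15.8
G1 X4.7 Y15.3
G1 X1.1 Y12.0
G1 X0.0 Y7.1
G1 X2.1 Y2.6
G1 X6.4 Y0.2
G1 X11.3 Y0.7
G1 X14.9 Y4.0
G1 X16.0 Y8.9
; layer 2
G0 Z9.1
G0 X16.0 Y8.9
G1 X13.9 Y13.4
G1 X9.6 Y15.8
G1 X4.7 Y15.3
G1 X1.1 Y12.0
G1 X0.0 Y7.1
G1 X2.1 Y2.6
G1 X6.4 Y0.2
G1 X11.3 Y0.7
G1 X14.9 Y4.0
G1 X16.0 Y8.9
; layer 3
G0 Z13.6
G0 X16.0 Y8.9
G1 X13.9 Y13.4
G1 X9.6 Y15.8
G1 X4.7 Y15.3
G1 X1.1 Y12.0
G1 X0.0 Y7.1
G1 X2.1 Y2.6
G1 X6.4 Y0.2
G1 X11.3 Y0.7
G1 X14.9 Y4.0
G1 X16.0 Y8.9
; layer 4
G0 Z18.2
G0 X16.0 Y8.9
G1 X13.9 Y13.4
G1 X9.6 Y15.8
G1 X4.7 Y15.3
G1 X1.1 Y12.0
G1 X0.0 Y7.1
G1 X2.1 Y2.6
G1 X6.4 Y0.2
G1 X11.3 Y0.7
G1 X14.9 Y4.0
G1 X16.0 Y8.9
M2 ; end

The solid is a regular 10-sided prism (a cylinder approximated with 10 flat sides), circumscribed radius ≈ 8 mm, height ≈ 18.2 mm. Slicing at Δz = 4.5 mm — 4 equal slices spanning the solid's height, so layer i sits at z = i·h/4 — gives 4 non-empty perimeters. Each is a 10-segment closed polygon; G0 lifts to the layer z and rapids to the start vertex, then G1 traces the edges.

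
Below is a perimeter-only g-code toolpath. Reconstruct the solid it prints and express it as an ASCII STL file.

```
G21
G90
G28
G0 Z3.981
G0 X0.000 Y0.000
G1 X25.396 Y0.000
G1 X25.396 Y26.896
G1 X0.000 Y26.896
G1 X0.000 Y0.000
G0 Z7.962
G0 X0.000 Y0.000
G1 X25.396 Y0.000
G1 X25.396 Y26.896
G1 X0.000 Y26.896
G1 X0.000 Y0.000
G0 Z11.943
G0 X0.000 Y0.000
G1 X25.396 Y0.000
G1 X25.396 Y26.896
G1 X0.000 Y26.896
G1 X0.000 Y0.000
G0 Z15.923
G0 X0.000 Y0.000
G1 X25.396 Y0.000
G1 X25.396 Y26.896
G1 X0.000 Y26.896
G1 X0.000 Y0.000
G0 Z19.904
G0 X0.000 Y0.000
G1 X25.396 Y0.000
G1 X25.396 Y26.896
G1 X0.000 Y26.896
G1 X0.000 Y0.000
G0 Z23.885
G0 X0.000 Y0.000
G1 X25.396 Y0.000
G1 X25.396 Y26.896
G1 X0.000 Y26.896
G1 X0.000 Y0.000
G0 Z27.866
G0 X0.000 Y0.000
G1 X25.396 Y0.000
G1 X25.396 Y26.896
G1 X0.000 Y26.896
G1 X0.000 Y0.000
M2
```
solid part
  facet normal 0.0000 0.0000 -1.0000
    outer loop
      vertex 25.396 26.896 0.000
      vertex 25.396 0.000 0.000
      vertex 0.000 0.000 0.000
    endloop
  endfacet
  facet normal 0.0000 0.0000 -1.0000
    outer loop
      vertex 0.000 26.896 0.000
      vertex 25.396 26.896 0.000
      vertex 0.000 0.000 0.000
    endloop
  endfacet
  facet normal 0.0000 0.0000 1.0000
    outer loop
      vertex 0.000 0.000 27.866
      vertex 25.396 0.000 27.866
      vertex 25.396 26.896 27.866
    endloop
  endfacet
  facet normal 0.0000 0.0000 1.0000
    outer loop
      vertex 0.000 0.000 27.866
      vertex 25.396 26.896 27.866
      vertex 0.000 26.896 27.866
    endloop
  endfacet
  facet normal 0.0000 -1.0000 0.0000
    outer loop
      vertex 0.000 0.000 0.000
      vertex 25.396 0.000 0.000
      vertex 25.396 0.000 27.866
    endloop
  endfacet
  facet normal 0.0000 -1.0000 0.0000
    outer loop
      vertex 0.000 0.000 0.000
      vertex 25.396 0.000 27.866
      vertex 0.000 0.000 27.866
    endloop
  endfacet
  facet normal 0.0000 1.0000 0.0000
    outer loop
      vertex 25.396 26.896 27.866
      vertex 25.396 26.896 0.000
      vertex 0.000 26.896 0.000
    endloop
  endfacet
  facet normal 0.0000 1.0000 0.0000
    outer loop
      vertex 0.000 26.896 27.866
      vertex 25.396 26.896 27.866
      vertex 0.000 26.896 0.000
    endloop
  endfacet
  facet normal -1.0000 0.0000 0.0000
    outer loop
      vertex 0.000 26.896 27.866
      vertex 0.000 26.896 0.000
      vertex 0.000 0.000 0.000
    endloop
  endfacet
  facet normal -1.0000 0.0000 0.0000
    outer loop
      vertex 0.000 0.000 27.866
      vertex 0.000 26.896 27.866
      vertex 0.000 0.000 0.000
    endloop
  endfacet
  facet normal 1.0000 0.0000 0.0000
    outer loop
      vertex 25.396 0.000 0.000
      vertex 25.396 26.896 0.000
      vertex 25.396 26.896 27.866
    endloop
  endfacet
  facet normal 1.0000 0.0000 0.0000
    outer loop
      vertex 25.396 0.000 0.000
      vertex 25.396 26.896 27.866
      vertex 25.396 0.000 27.866
    endloop
  endfacet
endsolid part

The G0 Z moves step by Δz≈3.981 mm. Every layer's G1 loop is the same polygon, so the solid is a straight extrusion of it from z=0 to z≈27.9. Closing with flat bottom and top caps and triangulating gives 12 facets — a rectangular box, roughly 25.4 × 26.9 mm footprint and 27.9 mm tall.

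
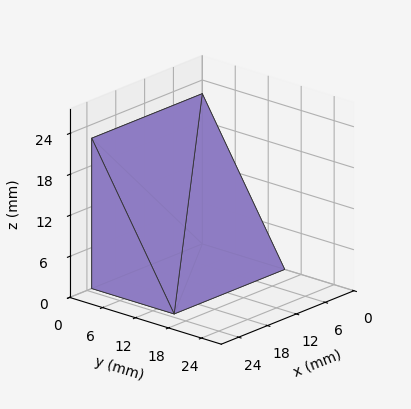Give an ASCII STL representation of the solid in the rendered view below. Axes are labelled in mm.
Reading the render: the shape is a wedge (ramp): 23 × 15 mm base, rising to 22 mm along the y=0 edge and sloping linearly to z=0 at y=15 (dimensions read to the nearest mm from the axis ticks). For the STL, each face is triangulated and given an outward normal.

solid part
  facet normal 0.0000 0.0000 -1.0000
    outer loop
      vertex 23.0 15.0 0.0
      vertex 23.0 0.0 0.0
      vertex 0.0 0.0 0.0
    endloop
  endfacet
  facet normal 0.0000 0.0000 -1.0000
    outer loop
      vertex 0.0 15.0 0.0
      vertex 23.0 15.0 0.0
      vertex 0.0 0.0 0.0
    endloop
  endfacet
  facet normal 0.0000 -1.0000 0.0000
    outer loop
      vertex 0.0 0.0 0.0
      vertex 23.0 0.0 0.0
      vertex 23.0 0.0 22.0
    endloop
  endfacet
  facet normal 0.0000 -1.0000 0.0000
    outer loop
      vertex 0.0 0.0 0.0
      vertex 23.0 0.0 22.0
      vertex 0.0 0.0 22.0
    endloop
  endfacet
  facet normal 0.0000 0.8262 0.5633
    outer loop
      vertex 0.0 0.0 22.0
      vertex 23.0 0.0 22.0
      vertex 23.0 15.0 0.0
    endloop
  endfacet
  facet normal 0.0000 0.8262 0.5633
    outer loop
      vertex 0.0 0.0 22.0
      vertex 23.0 15.0 0.0
      vertex 0.0 15.0 0.0
    endloop
  endfacet
  facet normal -1.0000 0.0000 0.0000
    outer loop
      vertex 0.0 0.0 22.0
      vertex 0.0 15.0 0.0
      vertex 0.0 0.0 0.0
    endloop
  endfacet
  facet normal 1.0000 0.0000 0.0000
    outer loop
      vertex 23.0 0.0 0.0
      vertex 23.0 15.0 0.0
      vertex 23.0 0.0 22.0
    endloop
  endfacet
endsolid part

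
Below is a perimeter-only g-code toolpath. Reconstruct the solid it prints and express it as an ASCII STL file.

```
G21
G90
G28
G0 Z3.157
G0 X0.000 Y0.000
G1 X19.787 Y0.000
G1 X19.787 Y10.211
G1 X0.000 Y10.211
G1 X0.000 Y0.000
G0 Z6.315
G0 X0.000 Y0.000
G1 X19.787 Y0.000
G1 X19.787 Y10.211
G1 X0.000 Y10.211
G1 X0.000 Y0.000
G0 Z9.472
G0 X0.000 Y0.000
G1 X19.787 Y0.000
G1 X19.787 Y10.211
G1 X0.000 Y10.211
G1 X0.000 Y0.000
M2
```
solid part
  facet normal 0.0000 0.0000 -1.0000
    outer loop
      vertex 19.787 10.211 0.000
      vertex 19.787 0.000 0.000
      vertex 0.000 0.000 0.000
    endloop
  endfacet
  facet normal 0.0000 0.0000 -1.0000
    outer loop
      vertex 0.000 10.211 0.000
      vertex 19.787 10.211 0.000
      vertex 0.000 0.000 0.000
    endloop
  endfacet
  facet normal 0.0000 0.0000 1.0000
    outer loop
      vertex 0.000 0.000 9.472
      vertex 19.787 0.000 9.472
      vertex 19.787 10.211 9.472
    endloop
  endfacet
  facet normal 0.0000 0.0000 1.0000
    outer loop
      vertex 0.000 0.000 9.472
      vertex 19.787 10.211 9.472
      vertex 0.000 10.211 9.472
    endloop
  endfacet
  facet normal 0.0000 -1.0000 0.0000
    outer loop
      vertex 0.000 0.000 0.000
      vertex 19.787 0.000 0.000
      vertex 19.787 0.000 9.472
    endloop
  endfacet
  facet normal 0.0000 -1.0000 0.0000
    outer loop
      vertex 0.000 0.000 0.000
      vertex 19.787 0.000 9.472
      vertex 0.000 0.000 9.472
    endloop
  endfacet
  facet normal 0.0000 1.0000 0.0000
    outer loop
      vertex 19.787 10.211 9.472
      vertex 19.787 10.211 0.000
      vertex 0.000 10.211 0.000
    endloop
  endfacet
  facet normal 0.0000 1.0000 0.0000
    outer loop
      vertex 0.000 10.211 9.472
      vertex 19.787 10.211 9.472
      vertex 0.000 10.211 0.000
    endloop
  endfacet
  facet normal -1.0000 0.0000 0.0000
    outer loop
      vertex 0.000 10.211 9.472
      vertex 0.000 10.211 0.000
      vertex 0.000 0.000 0.000
    endloop
  endfacet
  facet normal -1.0000 0.0000 0.0000
    outer loop
      vertex 0.000 0.000 9.472
      vertex 0.000 10.211 9.472
      vertex 0.000 0.000 0.000
    endloop
  endfacet
  facet normal 1.0000 0.0000 0.0000
    outer loop
      vertex 19.787 0.000 0.000
      vertex 19.787 10.211 0.000
      vertex 19.787 10.211 9.472
    endloop
  endfacet
  facet normal 1.0000 0.0000 0.0000
    outer loop
      vertex 19.787 0.000 0.000
      vertex 19.787 10.211 9.472
      vertex 19.787 0.000 9.472
    endloop
  endfacet
endsolid part

The G0 Z moves step by Δz≈3.157 mm. Every layer's G1 loop is the same polygon, so the solid is a straight extrusion of it from z=0 to z≈9.47. Closing with flat bottom and top caps and triangulating gives 12 facets — a rectangular box, roughly 19.8 × 10.2 mm footprint and 9.47 mm tall.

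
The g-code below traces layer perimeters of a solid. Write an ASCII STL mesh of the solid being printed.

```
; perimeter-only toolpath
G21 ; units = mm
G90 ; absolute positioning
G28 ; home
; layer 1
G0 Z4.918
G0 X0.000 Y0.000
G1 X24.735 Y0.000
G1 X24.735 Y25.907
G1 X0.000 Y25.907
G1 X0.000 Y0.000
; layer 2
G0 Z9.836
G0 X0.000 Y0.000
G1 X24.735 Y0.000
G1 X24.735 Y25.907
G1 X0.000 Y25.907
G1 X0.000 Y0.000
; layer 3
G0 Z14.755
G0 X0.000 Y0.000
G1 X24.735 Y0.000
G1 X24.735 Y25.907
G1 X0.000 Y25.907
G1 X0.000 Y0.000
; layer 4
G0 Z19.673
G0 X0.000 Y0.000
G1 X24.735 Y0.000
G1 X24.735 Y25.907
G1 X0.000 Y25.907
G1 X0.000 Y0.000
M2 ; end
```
solid part
  facet normal 0.0000 0.0000 -1.0000
    outer loop
      vertex 24.735 25.907 0.000
      vertex 24.735 0.000 0.000
      vertex 0.000 0.000 0.000
    endloop
  endfacet
  facet normal 0.0000 0.0000 -1.0000
    outer loop
      vertex 0.000 25.907 0.000
      vertex 24.735 25.907 0.000
      vertex 0.000 0.000 0.000
    endloop
  endfacet
  facet normal 0.0000 0.0000 1.0000
    outer loop
      vertex 0.000 0.000 19.673
      vertex 24.735 0.000 19.673
      vertex 24.735 25.907 19.673
    endloop
  endfacet
  facet normal 0.0000 0.0000 1.0000
    outer loop
      vertex 0.000 0.000 19.673
      vertex 24.735 25.907 19.673
      vertex 0.000 25.907 19.673
    endloop
  endfacet
  facet normal 0.0000 -1.0000 0.0000
    outer loop
      vertex 0.000 0.000 0.000
      vertex 24.735 0.000 0.000
      vertex 24.735 0.000 19.673
    endloop
  endfacet
  facet normal 0.0000 -1.0000 0.0000
    outer loop
      vertex 0.000 0.000 0.000
      vertex 24.735 0.000 19.673
      vertex 0.000 0.000 19.673
    endloop
  endfacet
  facet normal 0.0000 1.0000 0.0000
    outer loop
      vertex 24.735 25.907 19.673
      vertex 24.735 25.907 0.000
      vertex 0.000 25.907 0.000
    endloop
  endfacet
  facet normal 0.0000 1.0000 0.0000
    outer loop
      vertex 0.000 25.907 19.673
      vertex 24.735 25.907 19.673
      vertex 0.000 25.907 0.000
    endloop
  endfacet
  facet normal -1.0000 0.0000 0.0000
    outer loop
      vertex 0.000 25.907 19.673
      vertex 0.000 25.907 0.000
      vertex 0.000 0.000 0.000
    endloop
  endfacet
  facet normal -1.0000 0.0000 0.0000
    outer loop
      vertex 0.000 0.000 19.673
      vertex 0.000 25.907 19.673
      vertex 0.000 0.000 0.000
    endloop
  endfacet
  facet normal 1.0000 0.0000 0.0000
    outer loop
      vertex 24.735 0.000 0.000
      vertex 24.735 25.907 0.000
      vertex 24.735 25.907 19.673
    endloop
  endfacet
  facet normal 1.0000 0.0000 0.0000
    outer loop
      vertex 24.735 0.000 0.000
      vertex 24.735 25.907 19.673
      vertex 24.735 0.000 19.673
    endloop
  endfacet
endsolid part

The G0 Z moves step by Δz≈4.918 mm. Every layer's G1 loop is the same polygon, so the solid is a straight extrusion of it from z=0 to z≈19.7. Closing with flat bottom and top caps and triangulating gives 12 facets — a rectangular box, roughly 24.7 × 25.9 mm footprint and 19.7 mm tall.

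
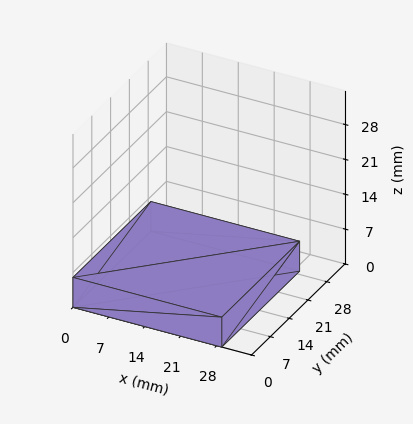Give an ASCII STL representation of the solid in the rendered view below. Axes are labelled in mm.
Reading the render: the shape is a rectangular box, roughly 29 × 29 mm footprint and 6 mm tall (dimensions read to the nearest mm from the axis ticks). For the STL, each face is triangulated and given an outward normal.

solid part
  facet normal 0.0000 0.0000 -1.0000
    outer loop
      vertex 29.00 29.00 0.00
      vertex 29.00 0.00 0.00
      vertex 0.00 0.00 0.00
    endloop
  endfacet
  facet normal 0.0000 0.0000 -1.0000
    outer loop
      vertex 0.00 29.00 0.00
      vertex 29.00 29.00 0.00
      vertex 0.00 0.00 0.00
    endloop
  endfacet
  facet normal 0.0000 0.0000 1.0000
    outer loop
      vertex 0.00 0.00 6.00
      vertex 29.00 0.00 6.00
      vertex 29.00 29.00 6.00
    endloop
  endfacet
  facet normal 0.0000 0.0000 1.0000
    outer loop
      vertex 0.00 0.00 6.00
      vertex 29.00 29.00 6.00
      vertex 0.00 29.00 6.00
    endloop
  endfacet
  facet normal 0.0000 -1.0000 0.0000
    outer loop
      vertex 0.00 0.00 0.00
      vertex 29.00 0.00 0.00
      vertex 29.00 0.00 6.00
    endloop
  endfacet
  facet normal 0.0000 -1.0000 0.0000
    outer loop
      vertex 0.00 0.00 0.00
      vertex 29.00 0.00 6.00
      vertex 0.00 0.00 6.00
    endloop
  endfacet
  facet normal 0.0000 1.0000 0.0000
    outer loop
      vertex 29.00 29.00 6.00
      vertex 29.00 29.00 0.00
      vertex 0.00 29.00 0.00
    endloop
  endfacet
  facet normal 0.0000 1.0000 0.0000
    outer loop
      vertex 0.00 29.00 6.00
      vertex 29.00 29.00 6.00
      vertex 0.00 29.00 0.00
    endloop
  endfacet
  facet normal -1.0000 0.0000 0.0000
    outer loop
      vertex 0.00 29.00 6.00
      vertex 0.00 29.00 0.00
      vertex 0.00 0.00 0.00
    endloop
  endfacet
  facet normal -1.0000 0.0000 0.0000
    outer loop
      vertex 0.00 0.00 6.00
      vertex 0.00 29.00 6.00
      vertex 0.00 0.00 0.00
    endloop
  endfacet
  facet normal 1.0000 0.0000 0.0000
    outer loop
      vertex 29.00 0.00 0.00
      vertex 29.00 29.00 0.00
      vertex 29.00 29.00 6.00
    endloop
  endfacet
  facet normal 1.0000 0.0000 0.0000
    outer loop
      vertex 29.00 0.00 0.00
      vertex 29.00 29.00 6.00
      vertex 29.00 0.00 6.00
    endloop
  endfacet
endsolid part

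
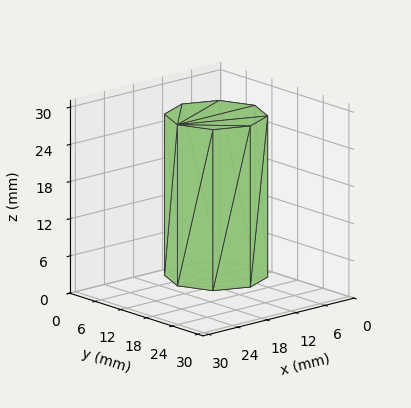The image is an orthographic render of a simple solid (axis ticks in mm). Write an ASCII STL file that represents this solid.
Reading the render: the shape is a regular 8-sided prism (a cylinder approximated with 8 flat sides), circumscribed radius ≈ 8 mm, height ≈ 26 mm (dimensions read to the nearest mm from the axis ticks). For the STL, each face is triangulated and given an outward normal.

solid part
  facet normal 0.0000 0.0000 -1.0000
    outer loop
      vertex 8.00 16.00 0.00
      vertex 13.66 13.66 0.00
      vertex 16.00 8.00 0.00
    endloop
  endfacet
  facet normal 0.0000 0.0000 -1.0000
    outer loop
      vertex 2.34 13.66 0.00
      vertex 8.00 16.00 0.00
      vertex 16.00 8.00 0.00
    endloop
  endfacet
  facet normal 0.0000 0.0000 -1.0000
    outer loop
      vertex 0.00 8.00 0.00
      vertex 2.34 13.66 0.00
      vertex 16.00 8.00 0.00
    endloop
  endfacet
  facet normal 0.0000 0.0000 -1.0000
    outer loop
      vertex 2.34 2.34 0.00
      vertex 0.00 8.00 0.00
      vertex 16.00 8.00 0.00
    endloop
  endfacet
  facet normal 0.0000 0.0000 -1.0000
    outer loop
      vertex 8.00 0.00 0.00
      vertex 2.34 2.34 0.00
      vertex 16.00 8.00 0.00
    endloop
  endfacet
  facet normal 0.0000 0.0000 -1.0000
    outer loop
      vertex 13.66 2.34 0.00
      vertex 8.00 0.00 0.00
      vertex 16.00 8.00 0.00
    endloop
  endfacet
  facet normal 0.0000 0.0000 1.0000
    outer loop
      vertex 16.00 8.00 26.00
      vertex 13.66 13.66 26.00
      vertex 8.00 16.00 26.00
    endloop
  endfacet
  facet normal 0.0000 0.0000 1.0000
    outer loop
      vertex 16.00 8.00 26.00
      vertex 8.00 16.00 26.00
      vertex 2.34 13.66 26.00
    endloop
  endfacet
  facet normal 0.0000 0.0000 1.0000
    outer loop
      vertex 16.00 8.00 26.00
      vertex 2.34 13.66 26.00
      vertex 0.00 8.00 26.00
    endloop
  endfacet
  facet normal 0.0000 0.0000 1.0000
    outer loop
      vertex 16.00 8.00 26.00
      vertex 0.00 8.00 26.00
      vertex 2.34 2.34 26.00
    endloop
  endfacet
  facet normal 0.0000 0.0000 1.0000
    outer loop
      vertex 16.00 8.00 26.00
      vertex 2.34 2.34 26.00
      vertex 8.00 0.00 26.00
    endloop
  endfacet
  facet normal 0.0000 0.0000 1.0000
    outer loop
      vertex 16.00 8.00 26.00
      vertex 8.00 0.00 26.00
      vertex 13.66 2.34 26.00
    endloop
  endfacet
  facet normal 0.9241 0.3821 0.0000
    outer loop
      vertex 16.00 8.00 0.00
      vertex 13.66 13.66 0.00
      vertex 13.66 13.66 26.00
    endloop
  endfacet
  facet normal 0.9241 0.3821 0.0000
    outer loop
      vertex 16.00 8.00 0.00
      vertex 13.66 13.66 26.00
      vertex 16.00 8.00 26.00
    endloop
  endfacet
  facet normal 0.3821 0.9241 0.0000
    outer loop
      vertex 13.66 13.66 0.00
      vertex 8.00 16.00 0.00
      vertex 8.00 16.00 26.00
    endloop
  endfacet
  facet normal 0.3821 0.9241 0.0000
    outer loop
      vertex 13.66 13.66 0.00
      vertex 8.00 16.00 26.00
      vertex 13.66 13.66 26.00
    endloop
  endfacet
  facet normal -0.3821 0.9241 0.0000
    outer loop
      vertex 8.00 16.00 0.00
      vertex 2.34 13.66 0.00
      vertex 2.34 13.66 26.00
    endloop
  endfacet
  facet normal -0.3821 0.9241 0.0000
    outer loop
      vertex 8.00 16.00 0.00
      vertex 2.34 13.66 26.00
      vertex 8.00 16.00 26.00
    endloop
  endfacet
  facet normal -0.9241 0.3821 0.0000
    outer loop
      vertex 2.34 13.66 0.00
      vertex 0.00 8.00 0.00
      vertex 0.00 8.00 26.00
    endloop
  endfacet
  facet normal -0.9241 0.3821 0.0000
    outer loop
      vertex 2.34 13.66 0.00
      vertex 0.00 8.00 26.00
      vertex 2.34 13.66 26.00
    endloop
  endfacet
  facet normal -0.9241 -0.3821 0.0000
    outer loop
      vertex 0.00 8.00 0.00
      vertex 2.34 2.34 0.00
      vertex 2.34 2.34 26.00
    endloop
  endfacet
  facet normal -0.9241 -0.3821 0.0000
    outer loop
      vertex 0.00 8.00 0.00
      vertex 2.34 2.34 26.00
      vertex 0.00 8.00 26.00
    endloop
  endfacet
  facet normal -0.3821 -0.9241 0.0000
    outer loop
      vertex 2.34 2.34 0.00
      vertex 8.00 0.00 0.00
      vertex 8.00 0.00 26.00
    endloop
  endfacet
  facet normal -0.3821 -0.9241 0.0000
    outer loop
      vertex 2.34 2.34 0.00
      vertex 8.00 0.00 26.00
      vertex 2.34 2.34 26.00
    endloop
  endfacet
  facet normal 0.3821 -0.9241 0.0000
    outer loop
      vertex 8.00 0.00 0.00
      vertex 13.66 2.34 0.00
      vertex 13.66 2.34 26.00
    endloop
  endfacet
  facet normal 0.3821 -0.9241 0.0000
    outer loop
      vertex 8.00 0.00 0.00
      vertex 13.66 2.34 26.00
      vertex 8.00 0.00 26.00
    endloop
  endfacet
  facet normal 0.9241 -0.3821 0.0000
    outer loop
      vertex 13.66 2.34 0.00
      vertex 16.00 8.00 0.00
      vertex 16.00 8.00 26.00
    endloop
  endfacet
  facet normal 0.9241 -0.3821 0.0000
    outer loop
      vertex 13.66 2.34 0.00
      vertex 16.00 8.00 26.00
      vertex 13.66 2.34 26.00
    endloop
  endfacet
endsolid part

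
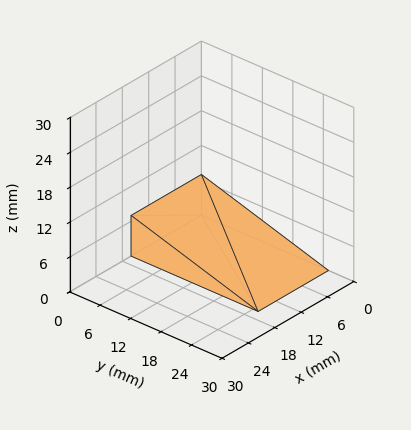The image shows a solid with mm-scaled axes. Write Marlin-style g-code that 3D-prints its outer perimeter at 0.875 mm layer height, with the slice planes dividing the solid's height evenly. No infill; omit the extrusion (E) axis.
Reading the render: the shape is a wedge (ramp): 16 × 25 mm base, rising to 7 mm along the y=0 edge and sloping linearly to z=0 at y=25 (dimensions read to the nearest mm from the axis ticks). For the g-code, the solid's height is divided into equal slices at the stated Δz and each level perimeter traced with G1 moves after a G0 lift.

; perimeter-only toolpath
G21 ; units = mm
G90 ; absolute positioning
G28 ; home
; layer 1
G0 Z0.875
G0 X0.000 Y0.000
G1 X16.000 Y0.000
G1 X16.000 Y21.875
G1 X0.000 Y21.875
G1 X0.000 Y0.000
; layer 2
G0 Z1.750
G0 X0.000 Y0.000
G1 X16.000 Y0.000
G1 X16.000 Y18.750
G1 X0.000 Y18.750
G1 X0.000 Y0.000
; layer 3
G0 Z2.625
G0 X0.000 Y0.000
G1 X16.000 Y0.000
G1 X16.000 Y15.625
G1 X0.000 Y15.625
G1 X0.000 Y0.000
; layer 4
G0 Z3.500
G0 X0.000 Y0.000
G1 X16.000 Y0.000
G1 X16.000 Y12.500
G1 X0.000 Y12.500
G1 X0.000 Y0.000
; layer 5
G0 Z4.375
G0 X0.000 Y0.000
G1 X16.000 Y0.000
G1 X16.000 Y9.375
G1 X0.000 Y9.375
G1 X0.000 Y0.000
; layer 6
G0 Z5.250
G0 X0.000 Y0.000
G1 X16.000 Y0.000
G1 X16.000 Y6.250
G1 X0.000 Y6.250
G1 X0.000 Y0.000
; layer 7
G0 Z6.125
G0 X0.000 Y0.000
G1 X16.000 Y0.000
G1 X16.000 Y3.125
G1 X0.000 Y3.125
G1 X0.000 Y0.000
M2 ; end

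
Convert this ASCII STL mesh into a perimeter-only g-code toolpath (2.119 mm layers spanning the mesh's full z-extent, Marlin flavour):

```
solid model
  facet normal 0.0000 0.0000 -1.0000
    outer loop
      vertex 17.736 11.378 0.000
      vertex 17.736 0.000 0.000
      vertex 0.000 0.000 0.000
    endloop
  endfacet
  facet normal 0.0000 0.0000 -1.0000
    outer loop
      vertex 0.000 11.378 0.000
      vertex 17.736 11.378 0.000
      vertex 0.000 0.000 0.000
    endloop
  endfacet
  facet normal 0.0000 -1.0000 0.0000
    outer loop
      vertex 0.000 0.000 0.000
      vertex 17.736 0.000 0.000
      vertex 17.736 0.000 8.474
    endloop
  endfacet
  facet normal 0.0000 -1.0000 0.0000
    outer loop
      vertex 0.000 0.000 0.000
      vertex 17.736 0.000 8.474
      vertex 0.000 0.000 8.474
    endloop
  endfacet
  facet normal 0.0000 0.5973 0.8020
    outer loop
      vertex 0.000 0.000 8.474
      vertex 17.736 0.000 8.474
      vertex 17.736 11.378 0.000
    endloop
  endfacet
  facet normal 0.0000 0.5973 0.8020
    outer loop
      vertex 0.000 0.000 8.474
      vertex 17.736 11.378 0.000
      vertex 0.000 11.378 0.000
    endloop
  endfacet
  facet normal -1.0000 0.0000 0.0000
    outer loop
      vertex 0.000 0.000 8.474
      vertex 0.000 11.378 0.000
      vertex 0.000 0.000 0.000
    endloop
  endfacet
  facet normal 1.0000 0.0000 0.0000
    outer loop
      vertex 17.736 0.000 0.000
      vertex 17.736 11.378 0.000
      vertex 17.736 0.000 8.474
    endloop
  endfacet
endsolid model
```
; perimeter-only toolpath
G21 ; units = mm
G90 ; absolute positioning
G28 ; home
; layer 1
G0 Z2.119
G0 X0.000 Y0.000
G1 X17.736 Y0.000
G1 X17.736 Y8.534
G1 X0.000 Y8.534
G1 X0.000 Y0.000
; layer 2
G0 Z4.237
G0 X0.000 Y0.000
G1 X17.736 Y0.000
G1 X17.736 Y5.689
G1 X0.000 Y5.689
G1 X0.000 Y0.000
; layer 3
G0 Z6.356
G0 X0.000 Y0.000
G1 X17.736 Y0.000
G1 X17.736 Y2.845
G1 X0.000 Y2.845
G1 X0.000 Y0.000
M2 ; end

The solid is a wedge (ramp): 17.7 × 11.4 mm base, rising to 8.47 mm along the y=0 edge and sloping linearly to z=0 at y=11.4. Slicing at Δz = 2.119 mm — 4 equal slices spanning the solid's height, so layer i sits at z = i·h/4 — gives 3 non-empty perimeters. Each is a 4-segment closed polygon; G0 lifts to the layer z and rapids to the start vertex, then G1 traces the edges. The cross-section shrinks linearly with z (the slice at the apex is degenerate and omitted).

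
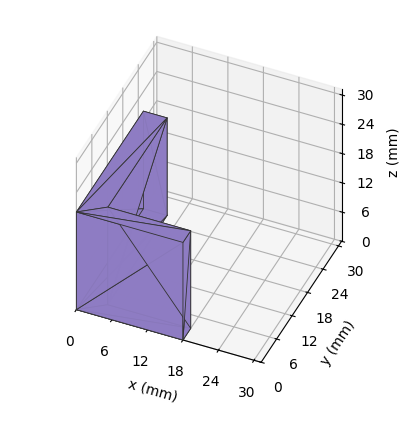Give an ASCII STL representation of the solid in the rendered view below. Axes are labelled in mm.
Reading the render: the shape is an L-shaped prism: outer 18 × 26 mm, arm thicknesses ≈ 3 mm (horizontal) and 4 mm (vertical), extruded 20 mm in z (dimensions read to the nearest mm from the axis ticks). For the STL, each face is triangulated and given an outward normal.

solid part
  facet normal 0.0000 0.0000 -1.0000
    outer loop
      vertex 18.00 3.00 0.00
      vertex 18.00 0.00 0.00
      vertex 0.00 0.00 0.00
    endloop
  endfacet
  facet normal 0.0000 0.0000 -1.0000
    outer loop
      vertex 4.00 3.00 0.00
      vertex 18.00 3.00 0.00
      vertex 0.00 0.00 0.00
    endloop
  endfacet
  facet normal 0.0000 0.0000 -1.0000
    outer loop
      vertex 4.00 26.00 0.00
      vertex 4.00 3.00 0.00
      vertex 0.00 0.00 0.00
    endloop
  endfacet
  facet normal 0.0000 0.0000 -1.0000
    outer loop
      vertex 0.00 26.00 0.00
      vertex 4.00 26.00 0.00
      vertex 0.00 0.00 0.00
    endloop
  endfacet
  facet normal 0.0000 0.0000 1.0000
    outer loop
      vertex 0.00 0.00 20.00
      vertex 18.00 0.00 20.00
      vertex 18.00 3.00 20.00
    endloop
  endfacet
  facet normal 0.0000 0.0000 1.0000
    outer loop
      vertex 0.00 0.00 20.00
      vertex 18.00 3.00 20.00
      vertex 4.00 3.00 20.00
    endloop
  endfacet
  facet normal 0.0000 0.0000 1.0000
    outer loop
      vertex 0.00 0.00 20.00
      vertex 4.00 3.00 20.00
      vertex 4.00 26.00 20.00
    endloop
  endfacet
  facet normal 0.0000 0.0000 1.0000
    outer loop
      vertex 0.00 0.00 20.00
      vertex 4.00 26.00 20.00
      vertex 0.00 26.00 20.00
    endloop
  endfacet
  facet normal 0.0000 -1.0000 0.0000
    outer loop
      vertex 0.00 0.00 0.00
      vertex 18.00 0.00 0.00
      vertex 18.00 0.00 20.00
    endloop
  endfacet
  facet normal 0.0000 -1.0000 0.0000
    outer loop
      vertex 0.00 0.00 0.00
      vertex 18.00 0.00 20.00
      vertex 0.00 0.00 20.00
    endloop
  endfacet
  facet normal 1.0000 0.0000 0.0000
    outer loop
      vertex 18.00 0.00 0.00
      vertex 18.00 3.00 0.00
      vertex 18.00 3.00 20.00
    endloop
  endfacet
  facet normal 1.0000 0.0000 0.0000
    outer loop
      vertex 18.00 0.00 0.00
      vertex 18.00 3.00 20.00
      vertex 18.00 0.00 20.00
    endloop
  endfacet
  facet normal 0.0000 1.0000 0.0000
    outer loop
      vertex 18.00 3.00 0.00
      vertex 4.00 3.00 0.00
      vertex 4.00 3.00 20.00
    endloop
  endfacet
  facet normal 0.0000 1.0000 0.0000
    outer loop
      vertex 18.00 3.00 0.00
      vertex 4.00 3.00 20.00
      vertex 18.00 3.00 20.00
    endloop
  endfacet
  facet normal 1.0000 0.0000 0.0000
    outer loop
      vertex 4.00 3.00 0.00
      vertex 4.00 26.00 0.00
      vertex 4.00 26.00 20.00
    endloop
  endfacet
  facet normal 1.0000 0.0000 0.0000
    outer loop
      vertex 4.00 3.00 0.00
      vertex 4.00 26.00 20.00
      vertex 4.00 3.00 20.00
    endloop
  endfacet
  facet normal 0.0000 1.0000 0.0000
    outer loop
      vertex 4.00 26.00 0.00
      vertex 0.00 26.00 0.00
      vertex 0.00 26.00 20.00
    endloop
  endfacet
  facet normal 0.0000 1.0000 0.0000
    outer loop
      vertex 4.00 26.00 0.00
      vertex 0.00 26.00 20.00
      vertex 4.00 26.00 20.00
    endloop
  endfacet
  facet normal -1.0000 0.0000 0.0000
    outer loop
      vertex 0.00 26.00 0.00
      vertex 0.00 0.00 0.00
      vertex 0.00 0.00 20.00
    endloop
  endfacet
  facet normal -1.0000 0.0000 0.0000
    outer loop
      vertex 0.00 26.00 0.00
      vertex 0.00 0.00 20.00
      vertex 0.00 26.00 20.00
    endloop
  endfacet
endsolid part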